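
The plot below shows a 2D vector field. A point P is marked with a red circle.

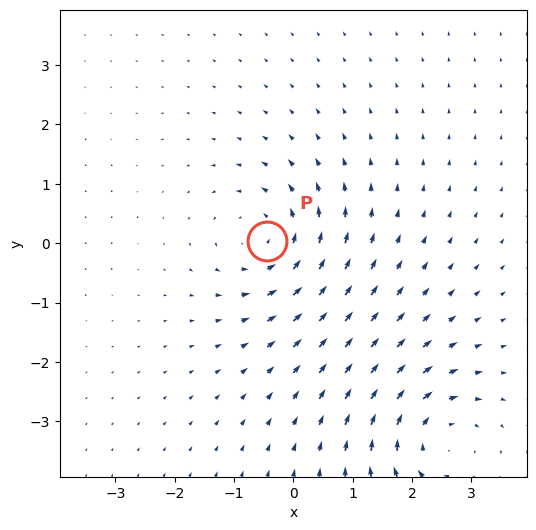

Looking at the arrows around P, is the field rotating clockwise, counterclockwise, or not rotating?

Near P at (-0.4, 0.0) the arrows circulate counterclockwise. The curl (z-component) there is about +3; positive curl means counterclockwise rotation.

counterclockwise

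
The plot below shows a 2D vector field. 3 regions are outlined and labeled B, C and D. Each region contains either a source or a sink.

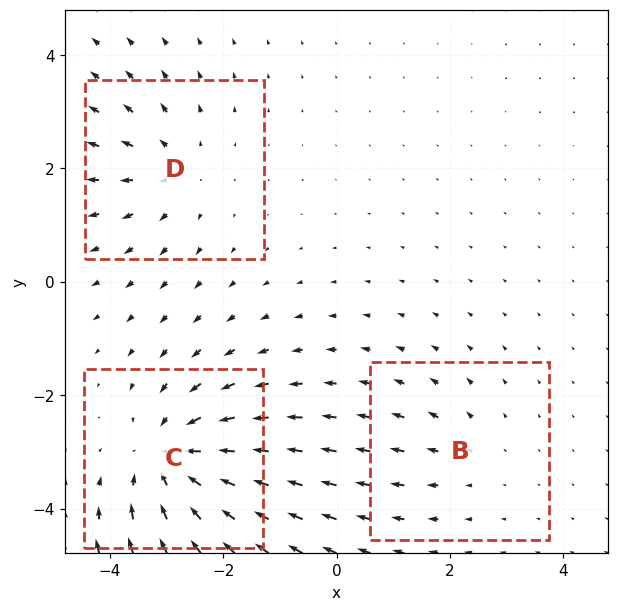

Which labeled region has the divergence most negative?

Divergence at each region's feature centre — B: about +2, C: about -5, D: about +3. Region C is most negative.

C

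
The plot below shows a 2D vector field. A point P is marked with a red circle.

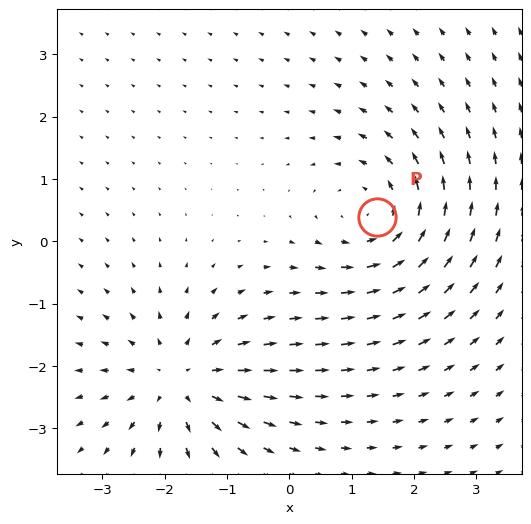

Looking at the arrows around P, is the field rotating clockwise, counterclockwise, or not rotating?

Near P at (1.4, 0.4) the arrows circulate counterclockwise. The curl (z-component) there is about +4; positive curl means counterclockwise rotation.

counterclockwise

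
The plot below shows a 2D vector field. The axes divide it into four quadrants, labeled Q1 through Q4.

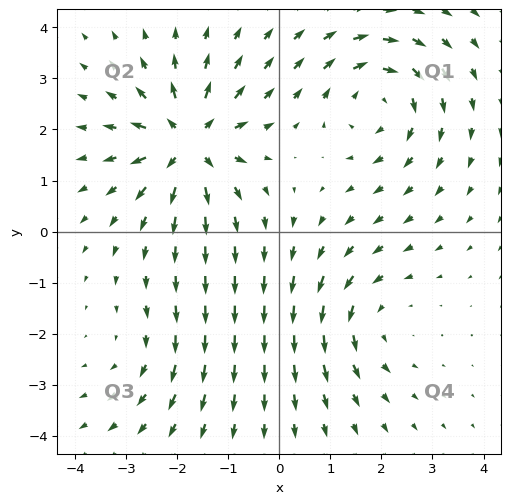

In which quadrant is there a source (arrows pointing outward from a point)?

The source sits at approximately (-1.8, 1.7), which lies in quadrant Q2. The divergence there is about +7, positive as expected for a source.

Q2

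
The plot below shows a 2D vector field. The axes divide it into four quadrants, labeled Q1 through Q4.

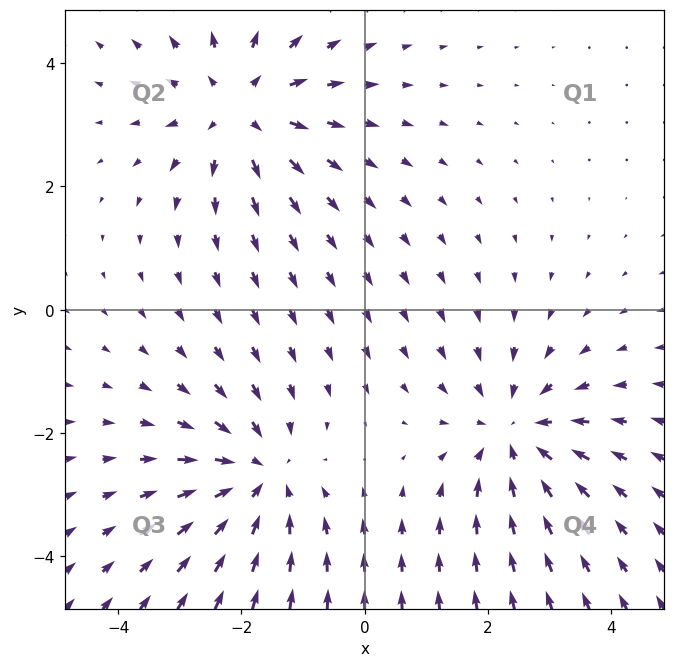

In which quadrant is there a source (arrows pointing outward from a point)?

Q2

The source sits at approximately (-2.0, 3.3), which lies in quadrant Q2. The divergence there is about +4, positive as expected for a source.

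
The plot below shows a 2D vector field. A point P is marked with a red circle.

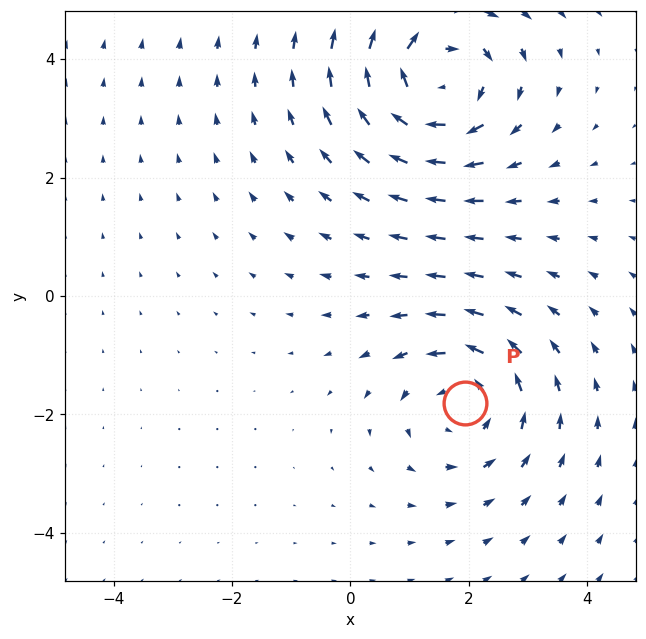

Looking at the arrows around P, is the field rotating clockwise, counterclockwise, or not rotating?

counterclockwise

Near P at (1.9, -1.8) the arrows circulate counterclockwise. The curl (z-component) there is about +3; positive curl means counterclockwise rotation.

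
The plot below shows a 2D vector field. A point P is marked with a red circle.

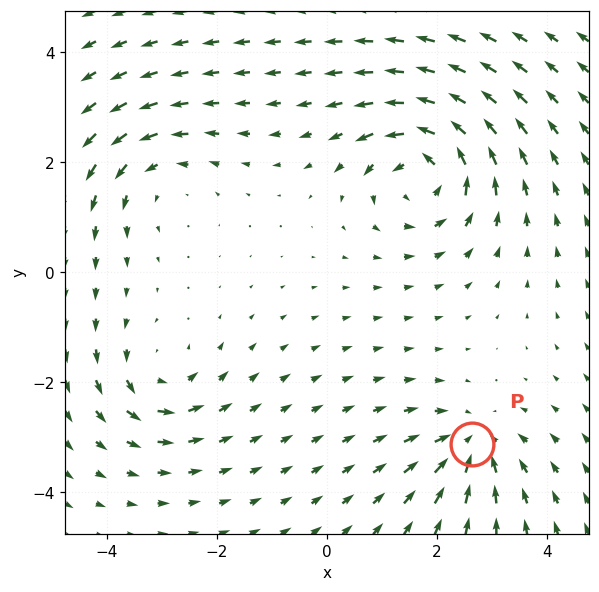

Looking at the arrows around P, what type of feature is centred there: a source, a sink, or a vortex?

sink

At P (2.6, -3.1) the arrows converge inward. Divergence about -4, curl ≈0 — negative divergence with near-zero curl is a sink.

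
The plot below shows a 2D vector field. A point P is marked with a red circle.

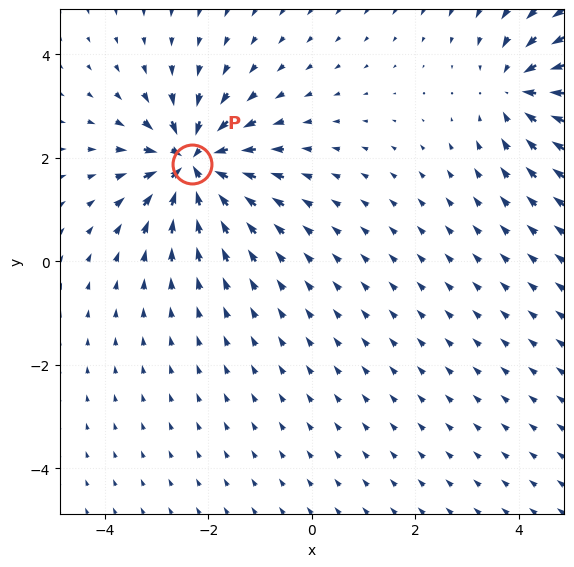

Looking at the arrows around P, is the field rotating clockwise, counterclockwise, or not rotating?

Near P at (-2.3, 1.9) the arrows show no circulation. The curl there is ≈0.

not rotating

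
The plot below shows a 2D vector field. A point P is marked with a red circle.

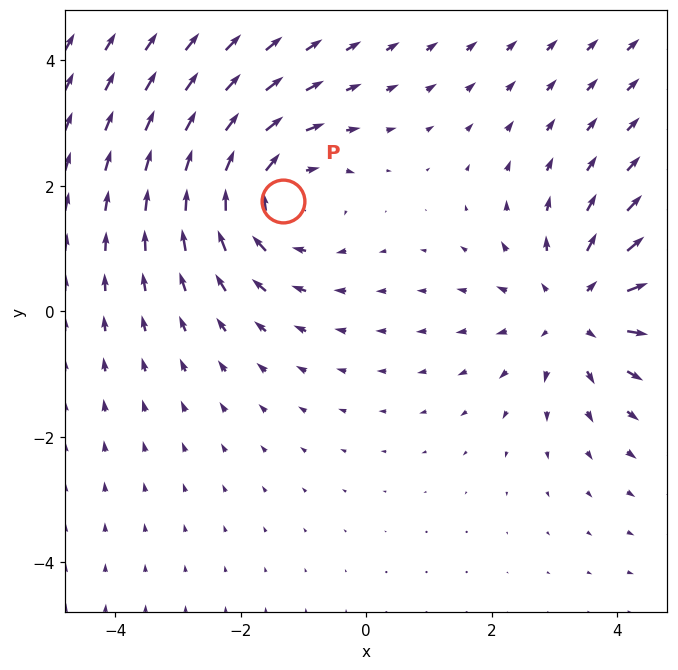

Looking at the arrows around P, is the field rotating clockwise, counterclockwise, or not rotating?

Near P at (-1.3, 1.8) the arrows circulate clockwise. The curl (z-component) there is about -3; negative curl means clockwise rotation.

clockwise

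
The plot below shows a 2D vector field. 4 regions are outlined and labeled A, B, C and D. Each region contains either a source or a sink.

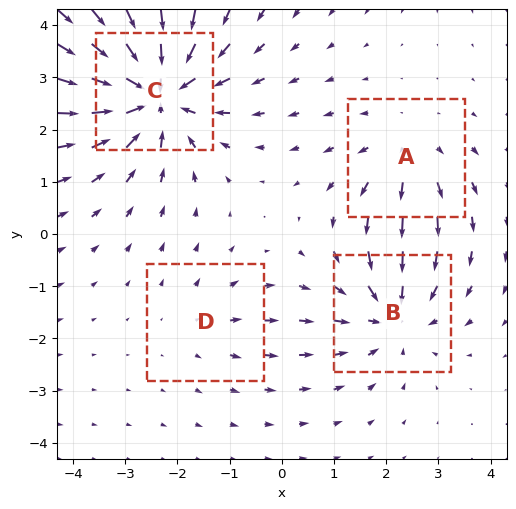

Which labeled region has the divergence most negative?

C

Divergence at each region's feature centre — A: about +3, B: about -4, C: about -7, D: about +2. Region C is most negative.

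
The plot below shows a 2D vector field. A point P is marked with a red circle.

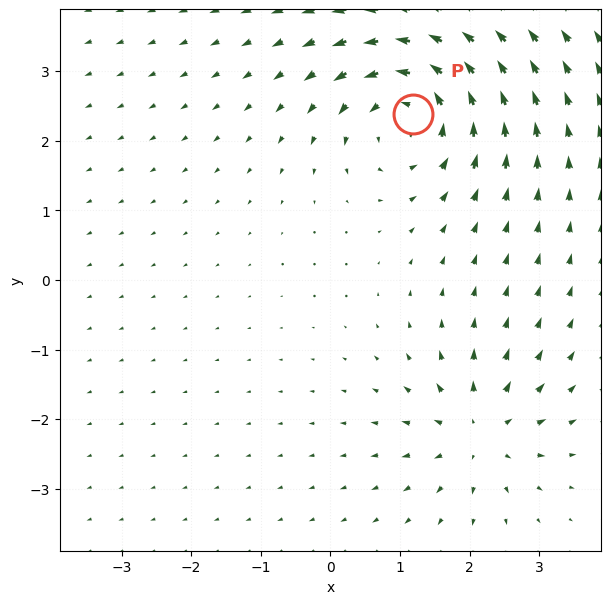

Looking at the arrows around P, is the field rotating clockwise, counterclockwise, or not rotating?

Near P at (1.2, 2.4) the arrows circulate counterclockwise. The curl (z-component) there is about +5; positive curl means counterclockwise rotation.

counterclockwise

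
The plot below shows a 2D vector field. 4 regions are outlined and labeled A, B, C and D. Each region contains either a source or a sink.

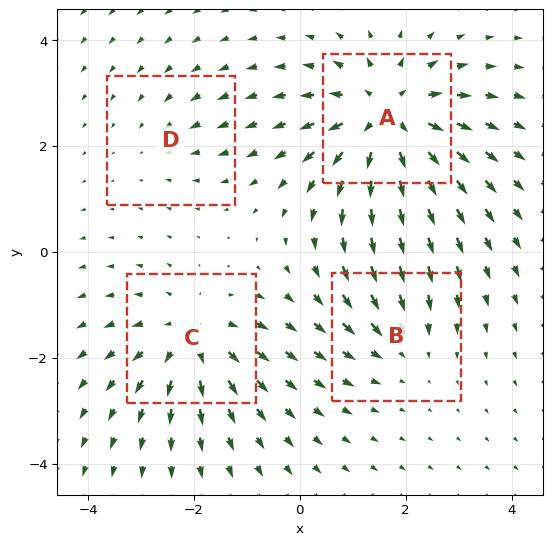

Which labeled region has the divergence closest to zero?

Divergence at each region's feature centre — A: about +7, B: about -3, C: about +5, D: about -2. Region D is closest to zero.

D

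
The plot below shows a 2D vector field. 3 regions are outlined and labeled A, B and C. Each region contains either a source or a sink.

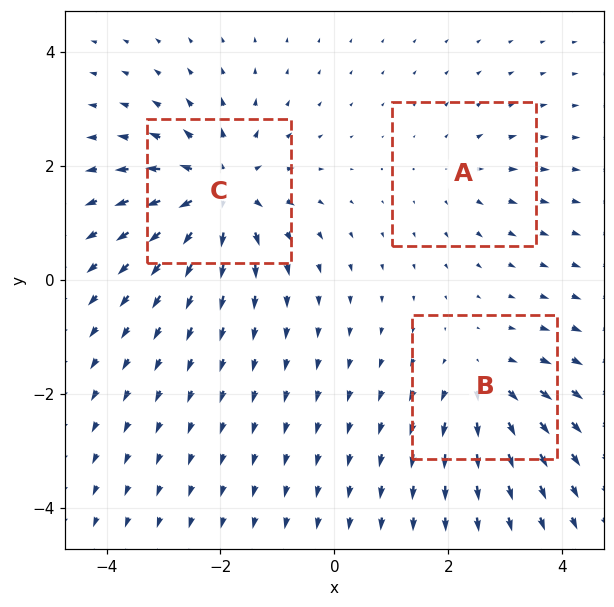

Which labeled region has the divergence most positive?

C

Divergence at each region's feature centre — A: about +2, B: about +4, C: about +6. Region C is most positive.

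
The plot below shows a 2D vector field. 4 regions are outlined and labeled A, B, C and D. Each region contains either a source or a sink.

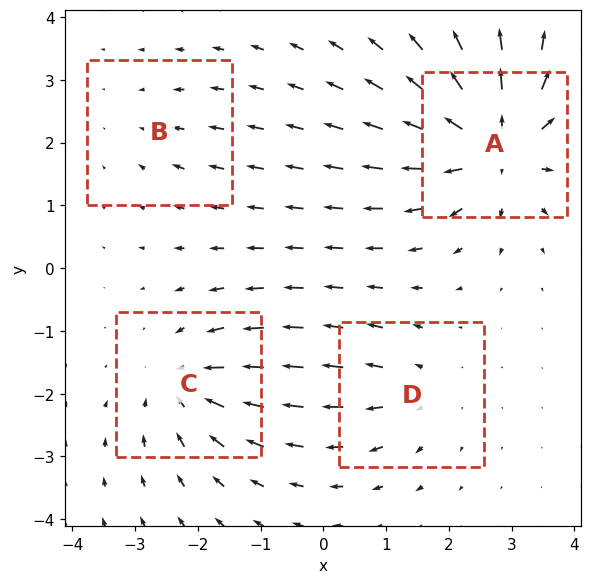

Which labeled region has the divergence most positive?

A

Divergence at each region's feature centre — A: about +8, B: about -2, C: about -5, D: about +3. Region A is most positive.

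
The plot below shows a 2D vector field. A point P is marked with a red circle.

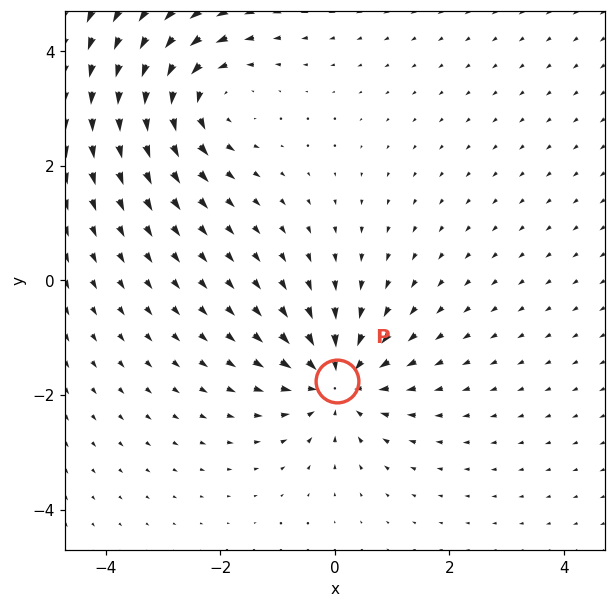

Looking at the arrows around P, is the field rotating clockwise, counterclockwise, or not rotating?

not rotating

Near P at (0.0, -1.8) the arrows show no circulation. The curl there is ≈0.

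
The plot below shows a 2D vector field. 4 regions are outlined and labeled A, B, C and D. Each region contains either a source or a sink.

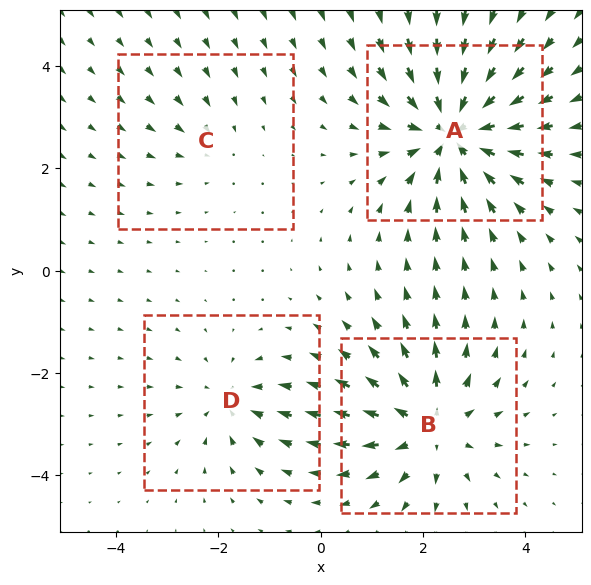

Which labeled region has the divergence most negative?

Divergence at each region's feature centre — A: about -7, B: about +5, C: about -2, D: about -3. Region A is most negative.

A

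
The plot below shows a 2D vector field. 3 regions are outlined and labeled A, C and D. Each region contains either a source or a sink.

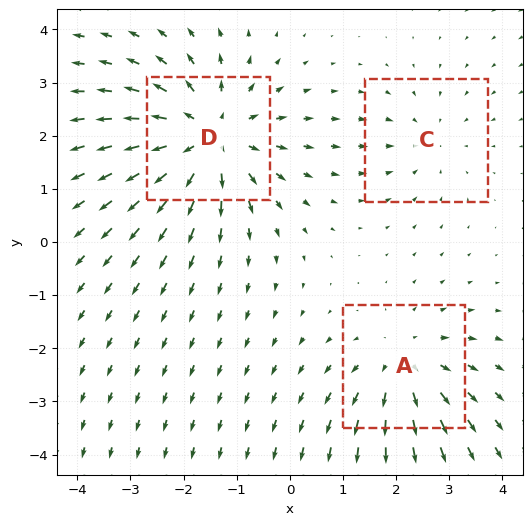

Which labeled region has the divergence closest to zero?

Divergence at each region's feature centre — A: about +3, C: about -2, D: about +5. Region C is closest to zero.

C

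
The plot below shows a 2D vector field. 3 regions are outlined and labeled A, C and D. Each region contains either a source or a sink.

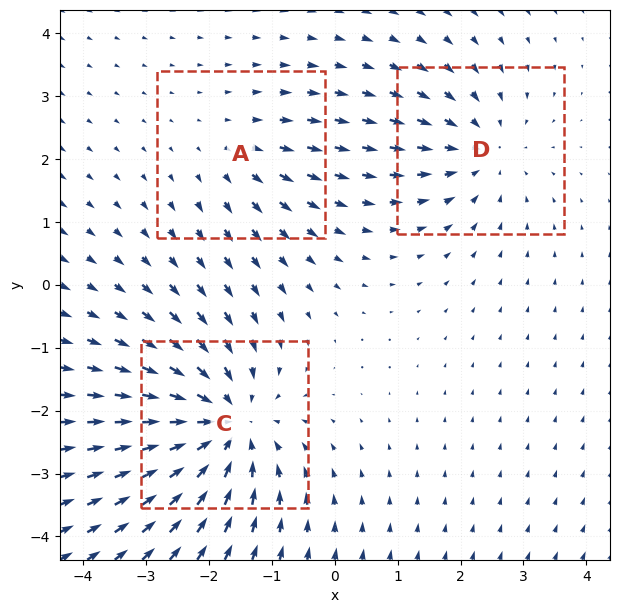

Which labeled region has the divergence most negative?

C

Divergence at each region's feature centre — A: about +2, C: about -5, D: about -3. Region C is most negative.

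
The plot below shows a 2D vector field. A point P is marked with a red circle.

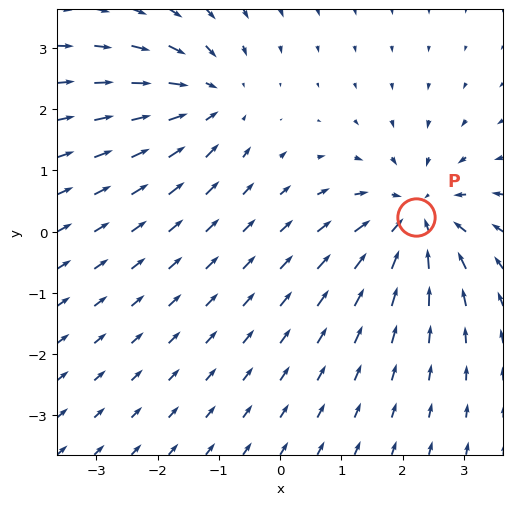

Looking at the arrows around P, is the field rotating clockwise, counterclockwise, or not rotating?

Near P at (2.2, 0.2) the arrows show no circulation. The curl there is ≈0.

not rotating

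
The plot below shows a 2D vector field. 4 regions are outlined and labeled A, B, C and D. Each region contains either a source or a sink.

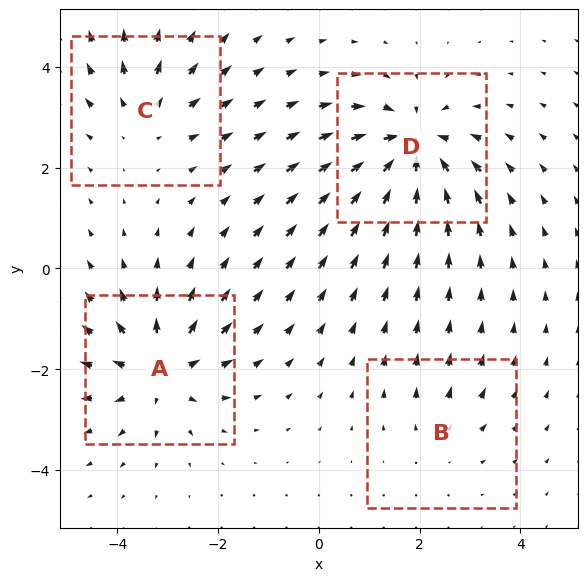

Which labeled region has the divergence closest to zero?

Divergence at each region's feature centre — A: about +6, B: about +2, C: about +4, D: about -7. Region B is closest to zero.

B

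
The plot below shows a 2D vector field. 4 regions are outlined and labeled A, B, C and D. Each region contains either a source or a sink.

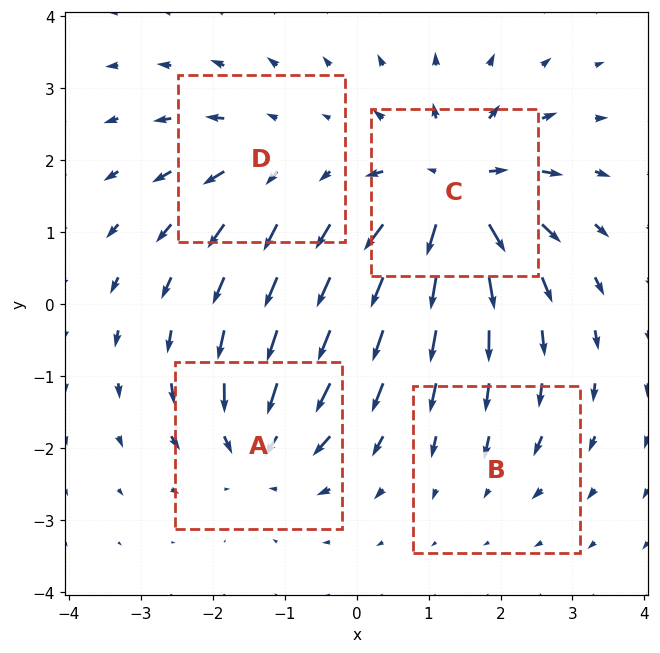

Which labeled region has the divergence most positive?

C

Divergence at each region's feature centre — A: about -6, B: about -2, C: about +8, D: about +4. Region C is most positive.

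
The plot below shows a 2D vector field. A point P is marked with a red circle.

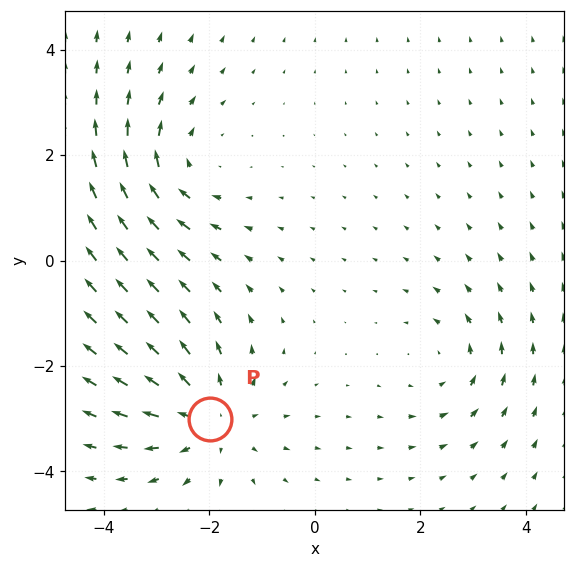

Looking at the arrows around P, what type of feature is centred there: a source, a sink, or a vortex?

At P (-2.0, -3.0) the arrows spread outward. Divergence about +3, curl ≈0 — positive divergence with near-zero curl is a source.

source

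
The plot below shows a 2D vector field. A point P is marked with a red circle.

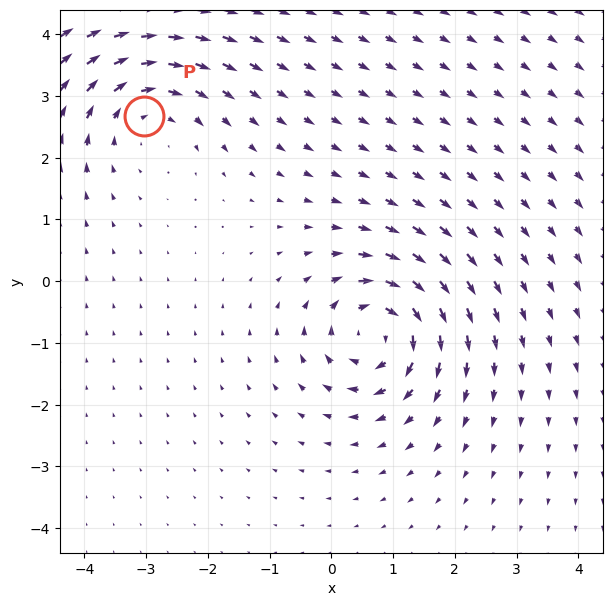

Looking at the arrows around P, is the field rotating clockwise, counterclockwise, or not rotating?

Near P at (-3.0, 2.7) the arrows circulate clockwise. The curl (z-component) there is about -2; negative curl means clockwise rotation.

clockwise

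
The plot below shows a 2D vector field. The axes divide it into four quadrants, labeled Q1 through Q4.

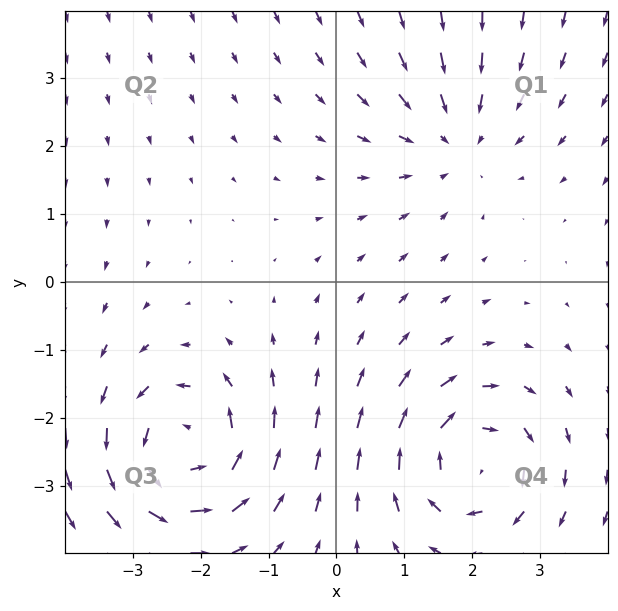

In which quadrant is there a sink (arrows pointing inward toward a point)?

The sink sits at approximately (1.8, 2.1), which lies in quadrant Q1. The divergence there is about -2, negative as expected for a sink.

Q1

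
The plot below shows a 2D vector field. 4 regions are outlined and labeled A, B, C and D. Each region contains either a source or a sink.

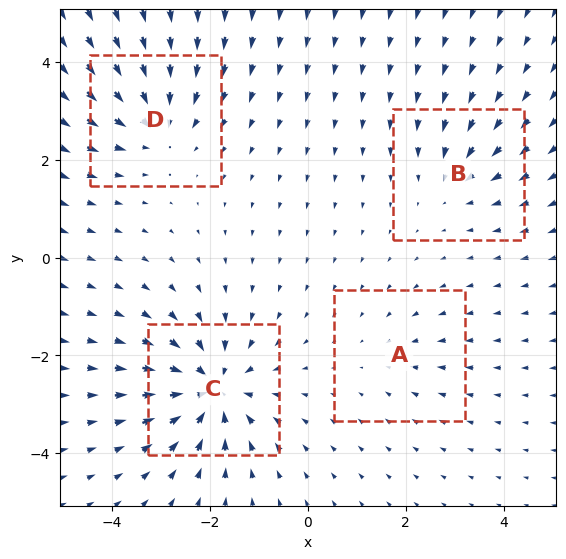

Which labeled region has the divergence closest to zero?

A

Divergence at each region's feature centre — A: about -2, B: about -3, C: about -7, D: about -5. Region A is closest to zero.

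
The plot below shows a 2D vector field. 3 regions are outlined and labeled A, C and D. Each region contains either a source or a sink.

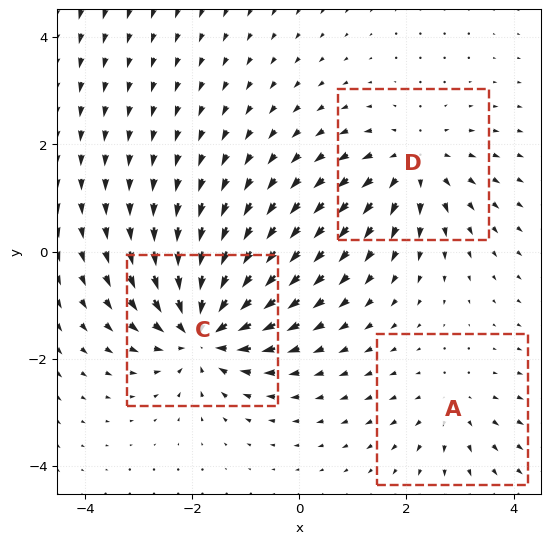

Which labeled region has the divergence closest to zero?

Divergence at each region's feature centre — A: about +2, C: about -5, D: about +3. Region A is closest to zero.

A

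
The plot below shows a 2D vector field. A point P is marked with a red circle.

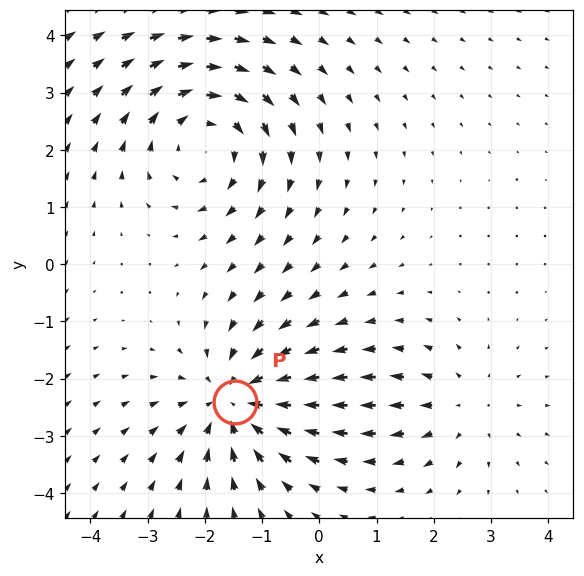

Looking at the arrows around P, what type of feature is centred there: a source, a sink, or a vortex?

sink

At P (-1.5, -2.4) the arrows converge inward. Divergence about -4, curl ≈0 — negative divergence with near-zero curl is a sink.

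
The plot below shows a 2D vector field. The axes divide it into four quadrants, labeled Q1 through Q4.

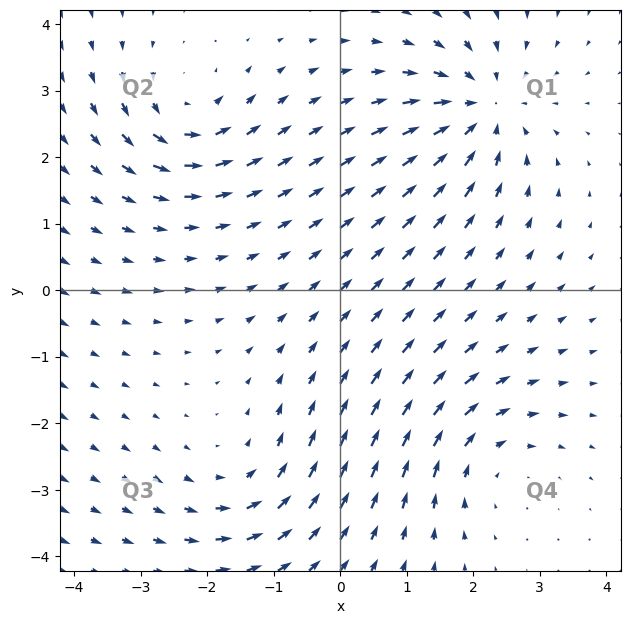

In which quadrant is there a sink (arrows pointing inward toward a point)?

The sink sits at approximately (2.1, 2.7), which lies in quadrant Q1. The divergence there is about -4, negative as expected for a sink.

Q1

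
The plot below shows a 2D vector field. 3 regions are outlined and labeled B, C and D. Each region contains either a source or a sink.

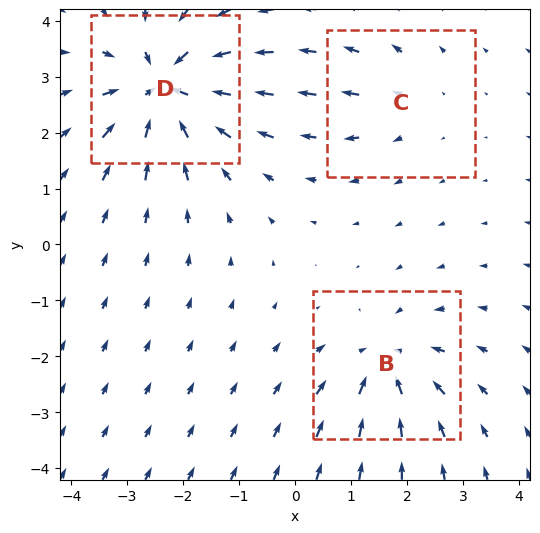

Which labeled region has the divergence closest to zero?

Divergence at each region's feature centre — B: about -4, C: about +2, D: about -6. Region C is closest to zero.

C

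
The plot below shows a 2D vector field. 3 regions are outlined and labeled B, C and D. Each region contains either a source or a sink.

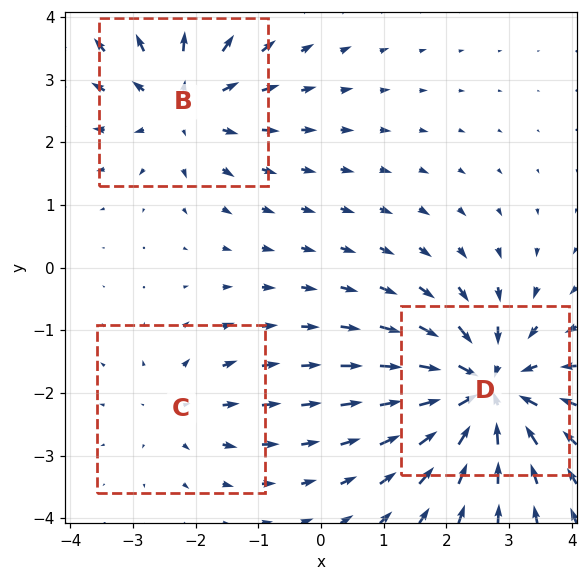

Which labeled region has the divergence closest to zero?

C

Divergence at each region's feature centre — B: about +3, C: about +2, D: about -5. Region C is closest to zero.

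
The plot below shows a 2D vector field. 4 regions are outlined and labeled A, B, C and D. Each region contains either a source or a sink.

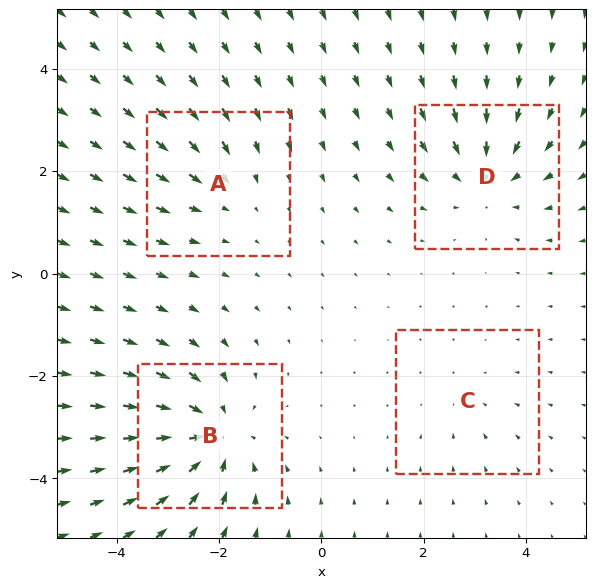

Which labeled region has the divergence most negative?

B

Divergence at each region's feature centre — A: about -3, B: about -6, C: about -2, D: about -5. Region B is most negative.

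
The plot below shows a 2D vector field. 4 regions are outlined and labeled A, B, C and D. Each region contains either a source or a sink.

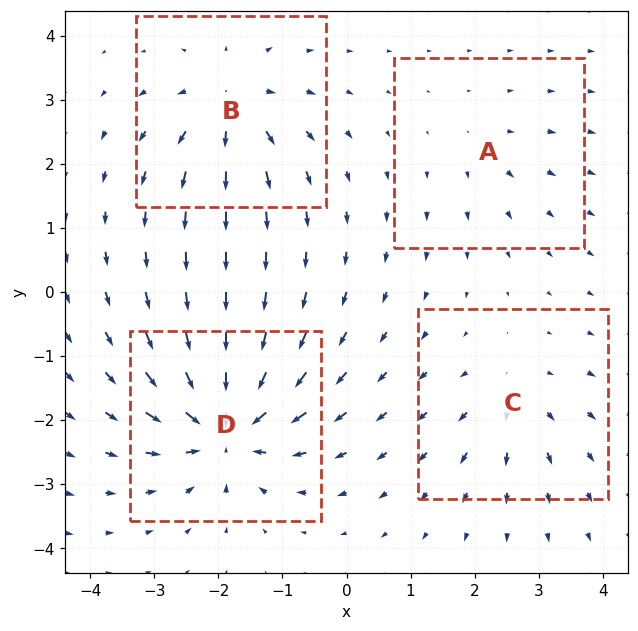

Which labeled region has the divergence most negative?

Divergence at each region's feature centre — A: about +2, B: about +6, C: about +4, D: about -9. Region D is most negative.

D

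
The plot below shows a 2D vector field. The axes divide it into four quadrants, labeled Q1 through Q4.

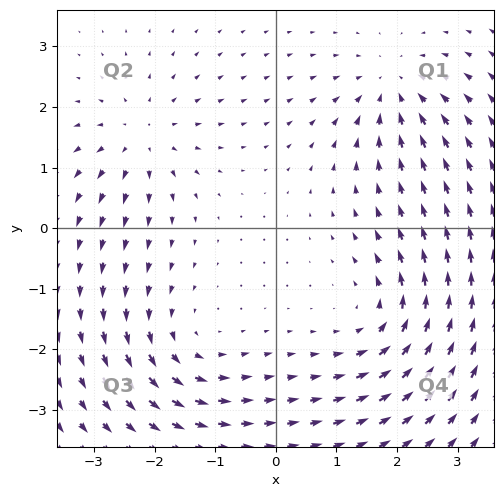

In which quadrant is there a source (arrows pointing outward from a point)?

The source sits at approximately (-2.2, 1.5), which lies in quadrant Q2. The divergence there is about +5, positive as expected for a source.

Q2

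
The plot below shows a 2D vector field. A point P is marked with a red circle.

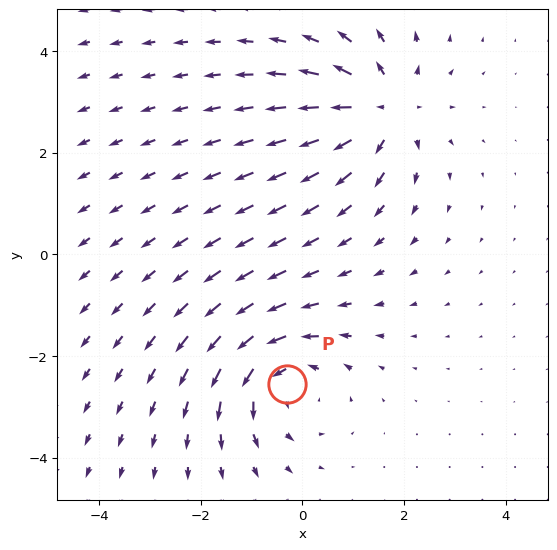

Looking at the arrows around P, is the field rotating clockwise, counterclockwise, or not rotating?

counterclockwise

Near P at (-0.3, -2.5) the arrows circulate counterclockwise. The curl (z-component) there is about +5; positive curl means counterclockwise rotation.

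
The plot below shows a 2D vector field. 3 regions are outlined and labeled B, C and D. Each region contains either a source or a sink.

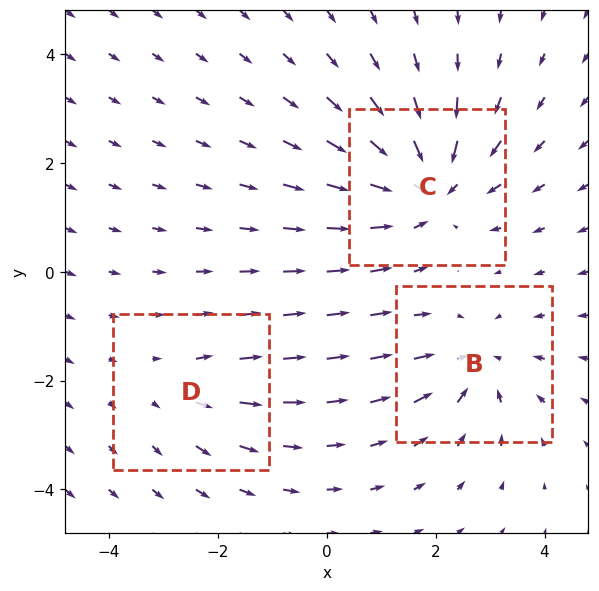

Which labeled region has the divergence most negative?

C

Divergence at each region's feature centre — B: about -3, C: about -4, D: about +2. Region C is most negative.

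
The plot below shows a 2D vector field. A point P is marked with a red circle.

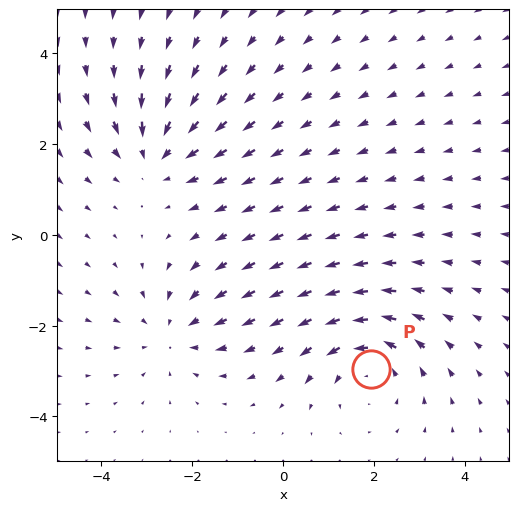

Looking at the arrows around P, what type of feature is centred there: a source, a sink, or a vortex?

vortex

At P (1.9, -2.9) the arrows circulate counterclockwise. Divergence ≈0, curl about +4 — near-zero divergence with nonzero curl is a vortex.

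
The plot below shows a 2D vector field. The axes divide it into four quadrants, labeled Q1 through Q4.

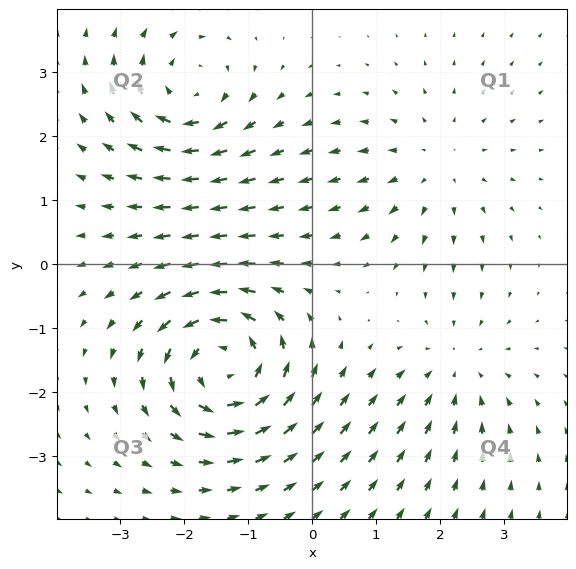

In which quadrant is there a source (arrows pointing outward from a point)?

The source sits at approximately (1.9, 1.5), which lies in quadrant Q1. The divergence there is about +2, positive as expected for a source.

Q1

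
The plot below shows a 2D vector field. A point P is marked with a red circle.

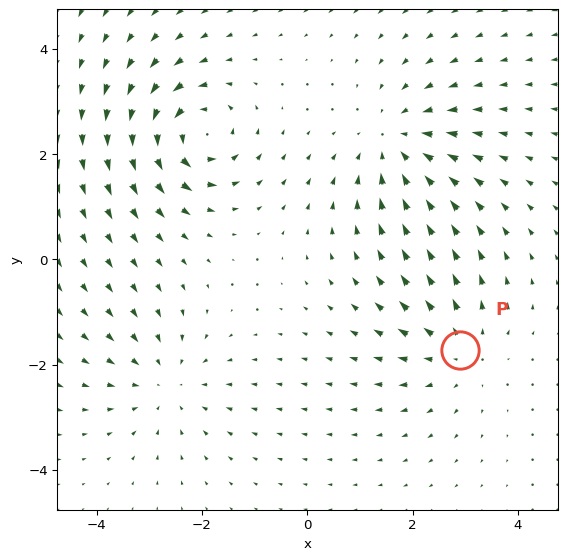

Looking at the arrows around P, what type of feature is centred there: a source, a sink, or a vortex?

source

At P (2.9, -1.7) the arrows spread outward. Divergence about +3, curl ≈0 — positive divergence with near-zero curl is a source.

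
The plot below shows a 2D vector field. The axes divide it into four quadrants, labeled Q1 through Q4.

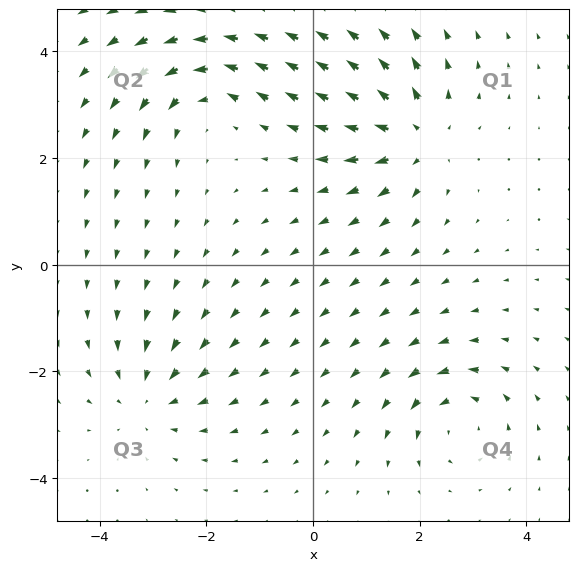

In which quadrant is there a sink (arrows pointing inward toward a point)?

The sink sits at approximately (-3.1, -2.5), which lies in quadrant Q3. The divergence there is about -4, negative as expected for a sink.

Q3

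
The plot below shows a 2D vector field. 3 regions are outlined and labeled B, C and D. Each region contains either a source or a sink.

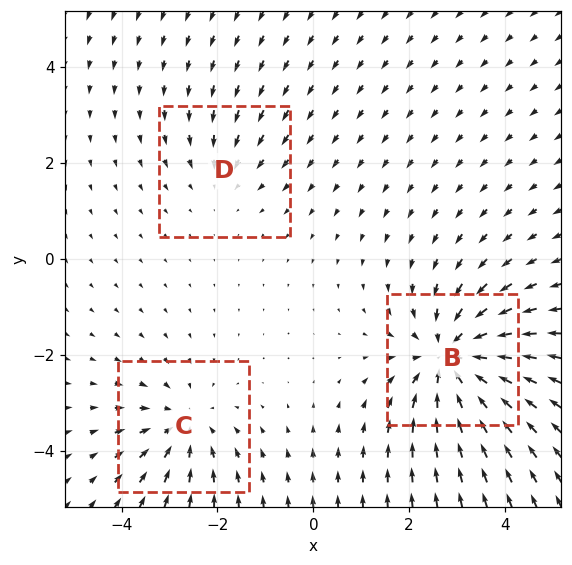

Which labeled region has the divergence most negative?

Divergence at each region's feature centre — B: about -5, C: about -3, D: about -2. Region B is most negative.

B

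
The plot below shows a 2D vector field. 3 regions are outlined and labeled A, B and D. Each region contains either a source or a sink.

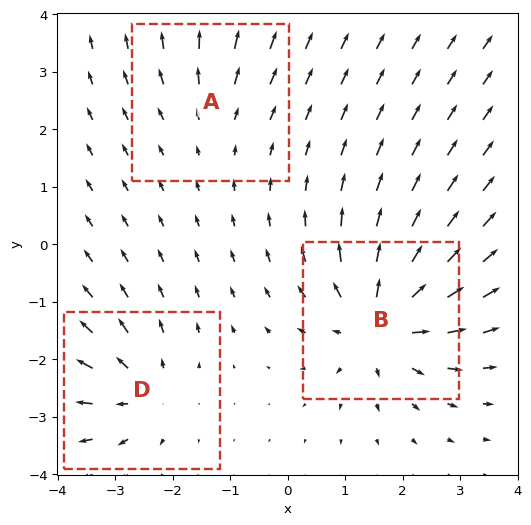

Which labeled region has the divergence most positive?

Divergence at each region's feature centre — A: about +2, B: about +6, D: about +4. Region B is most positive.

B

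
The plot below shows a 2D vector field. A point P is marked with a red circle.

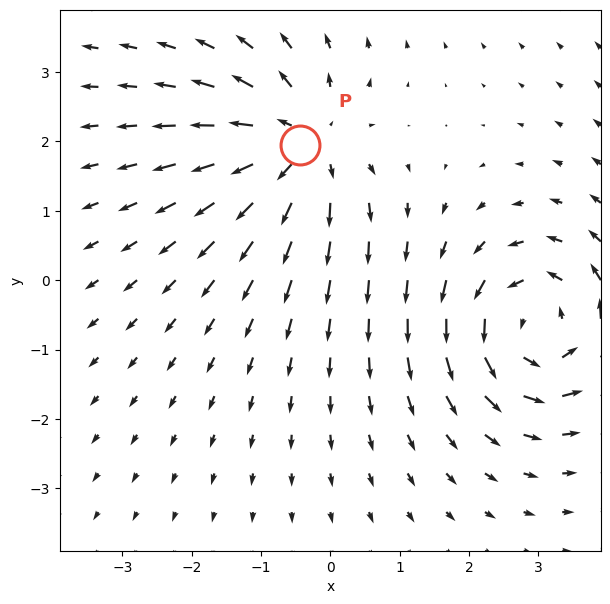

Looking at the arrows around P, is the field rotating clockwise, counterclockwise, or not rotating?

not rotating

Near P at (-0.4, 2.0) the arrows show no circulation. The curl there is ≈0.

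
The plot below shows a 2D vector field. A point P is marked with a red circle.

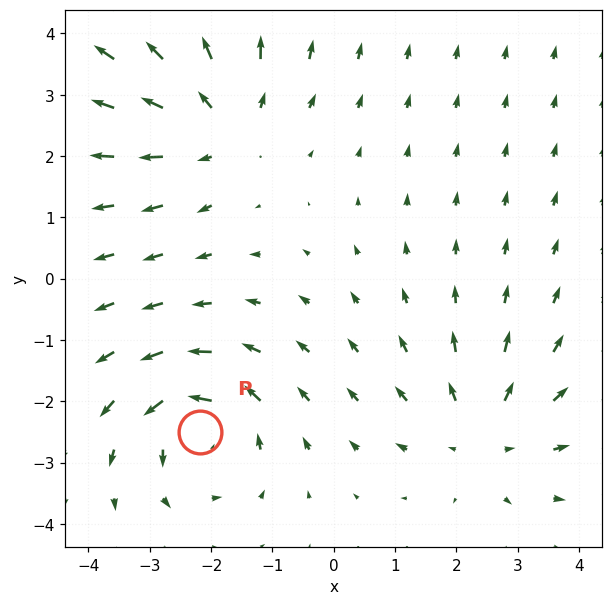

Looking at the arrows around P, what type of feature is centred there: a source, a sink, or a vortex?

At P (-2.2, -2.5) the arrows circulate counterclockwise. Divergence ≈0, curl about +4 — near-zero divergence with nonzero curl is a vortex.

vortex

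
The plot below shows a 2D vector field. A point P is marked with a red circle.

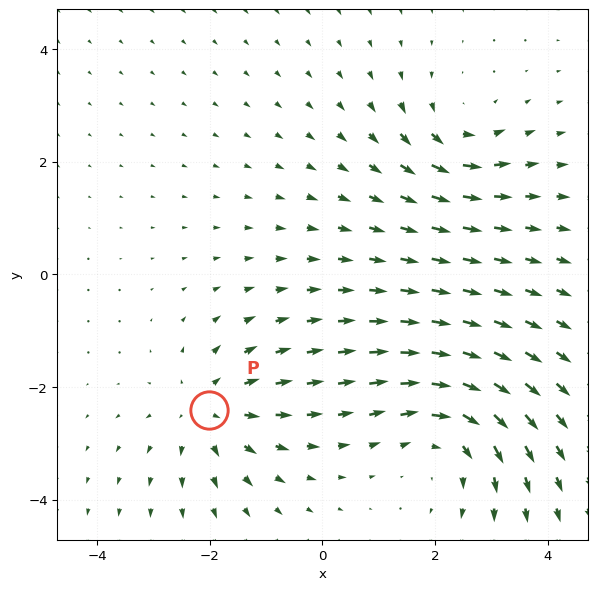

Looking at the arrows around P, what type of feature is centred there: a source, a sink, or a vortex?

source

At P (-2.0, -2.4) the arrows spread outward. Divergence about +4, curl ≈0 — positive divergence with near-zero curl is a source.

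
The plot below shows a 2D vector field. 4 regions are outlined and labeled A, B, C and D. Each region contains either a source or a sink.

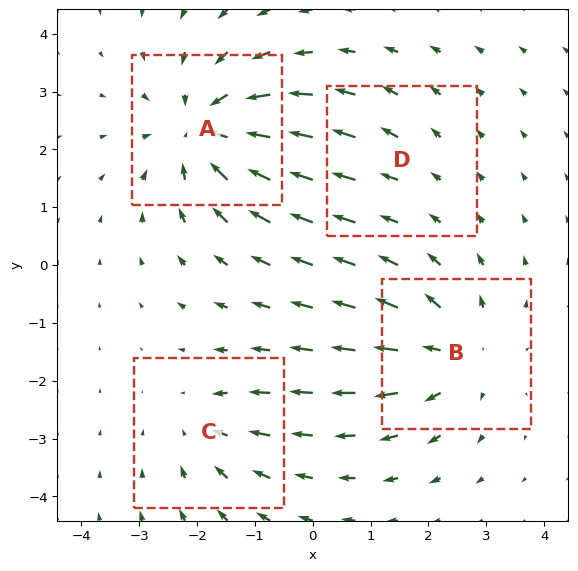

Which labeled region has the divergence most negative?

Divergence at each region's feature centre — A: about -6, B: about +5, C: about -3, D: about +2. Region A is most negative.

A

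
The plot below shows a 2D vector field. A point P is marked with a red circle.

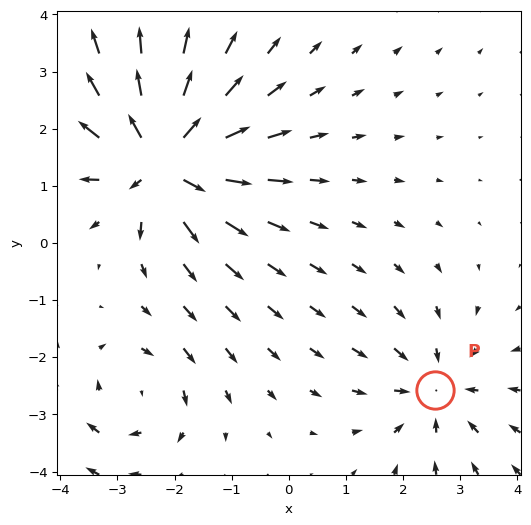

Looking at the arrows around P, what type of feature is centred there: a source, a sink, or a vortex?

sink

At P (2.6, -2.6) the arrows converge inward. Divergence about -3, curl ≈0 — negative divergence with near-zero curl is a sink.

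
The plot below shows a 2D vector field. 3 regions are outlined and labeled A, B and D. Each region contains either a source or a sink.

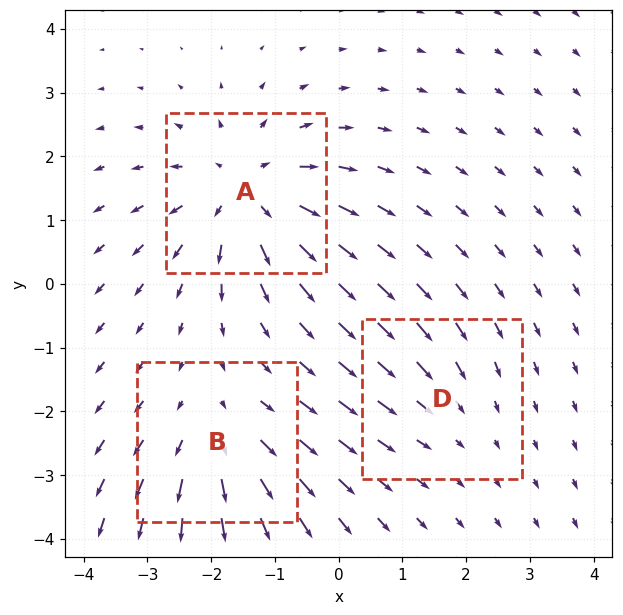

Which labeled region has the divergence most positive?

A

Divergence at each region's feature centre — A: about +4, B: about +3, D: about -2. Region A is most positive.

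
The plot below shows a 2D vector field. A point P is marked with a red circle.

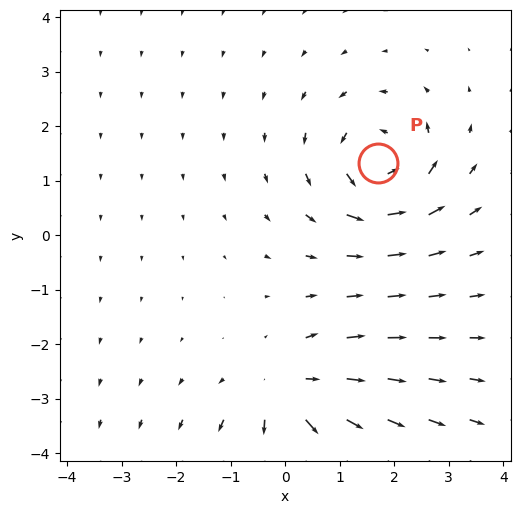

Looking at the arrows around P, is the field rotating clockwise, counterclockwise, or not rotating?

Near P at (1.7, 1.3) the arrows circulate counterclockwise. The curl (z-component) there is about +6; positive curl means counterclockwise rotation.

counterclockwise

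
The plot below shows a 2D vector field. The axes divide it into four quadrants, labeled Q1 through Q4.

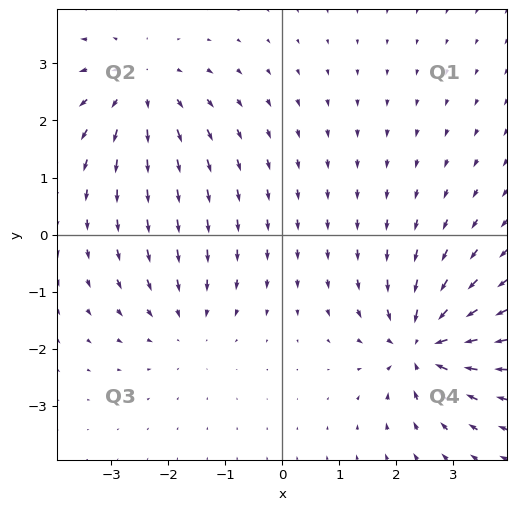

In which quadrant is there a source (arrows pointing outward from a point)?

Q2

The source sits at approximately (-2.5, 2.6), which lies in quadrant Q2. The divergence there is about +4, positive as expected for a source.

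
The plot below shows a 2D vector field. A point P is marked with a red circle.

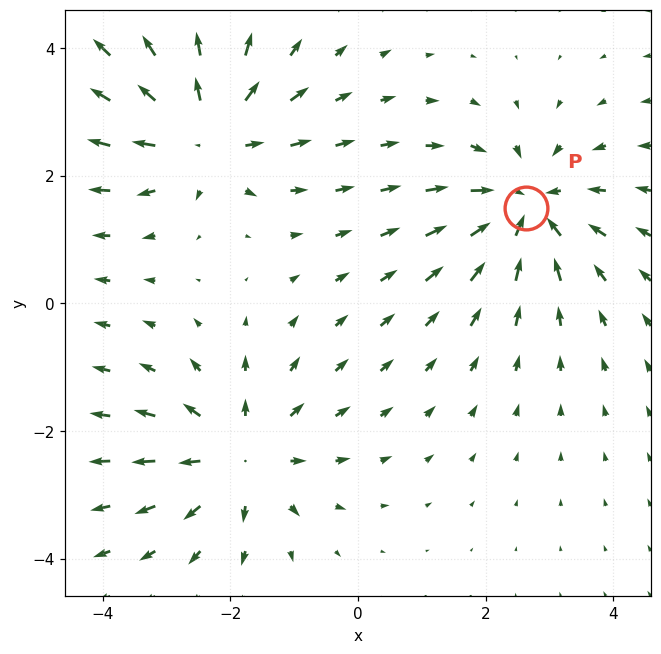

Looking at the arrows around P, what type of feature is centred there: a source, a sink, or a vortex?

At P (2.6, 1.5) the arrows converge inward. Divergence about -5, curl ≈0 — negative divergence with near-zero curl is a sink.

sink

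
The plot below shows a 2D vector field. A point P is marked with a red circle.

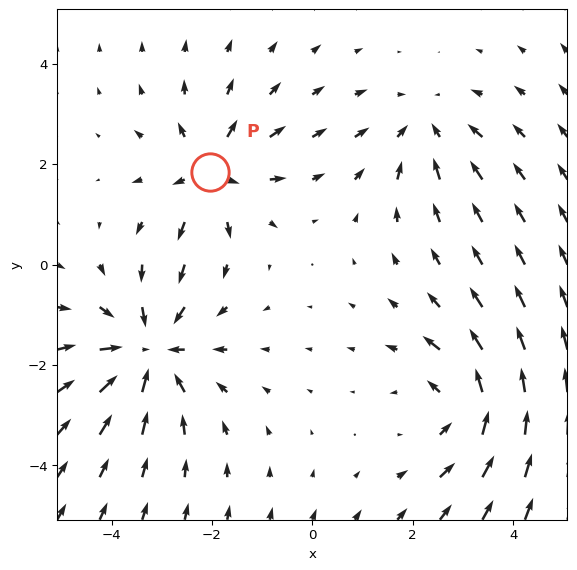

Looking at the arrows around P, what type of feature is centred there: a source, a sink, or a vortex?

At P (-2.0, 1.8) the arrows spread outward. Divergence about +4, curl ≈0 — positive divergence with near-zero curl is a source.

source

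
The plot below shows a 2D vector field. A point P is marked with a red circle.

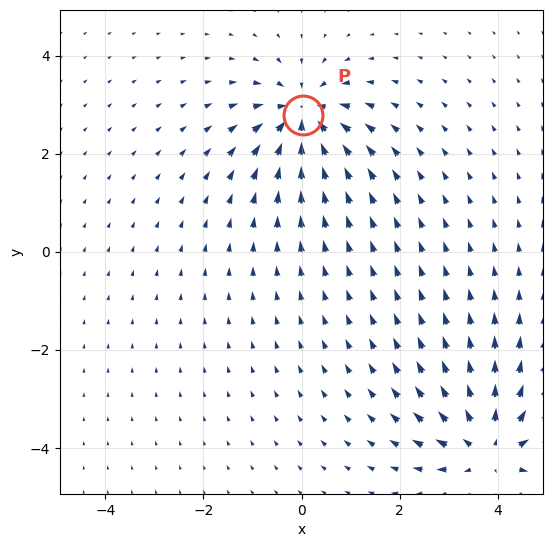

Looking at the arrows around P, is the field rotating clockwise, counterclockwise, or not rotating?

Near P at (0.0, 2.8) the arrows show no circulation. The curl there is ≈0.

not rotating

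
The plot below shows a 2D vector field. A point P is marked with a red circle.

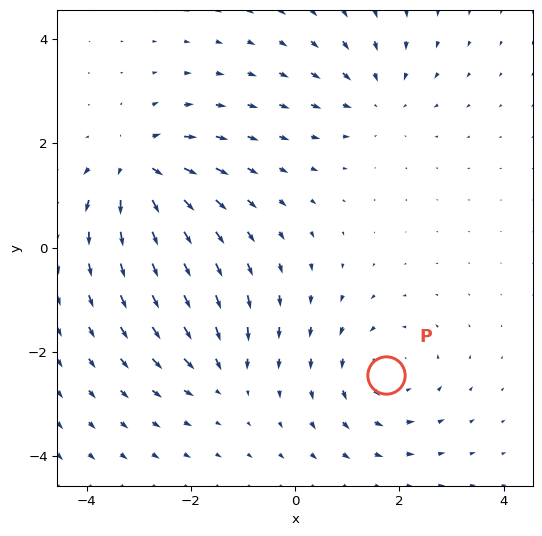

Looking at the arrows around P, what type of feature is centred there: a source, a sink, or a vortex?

At P (1.7, -2.4) the arrows circulate counterclockwise. Divergence ≈0, curl about +4 — near-zero divergence with nonzero curl is a vortex.

vortex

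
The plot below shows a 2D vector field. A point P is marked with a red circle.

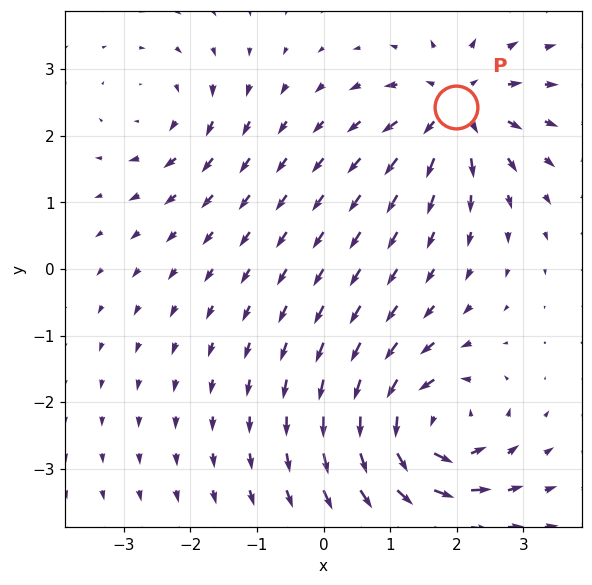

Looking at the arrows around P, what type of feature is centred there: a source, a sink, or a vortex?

source

At P (2.0, 2.4) the arrows spread outward. Divergence about +6, curl ≈0 — positive divergence with near-zero curl is a source.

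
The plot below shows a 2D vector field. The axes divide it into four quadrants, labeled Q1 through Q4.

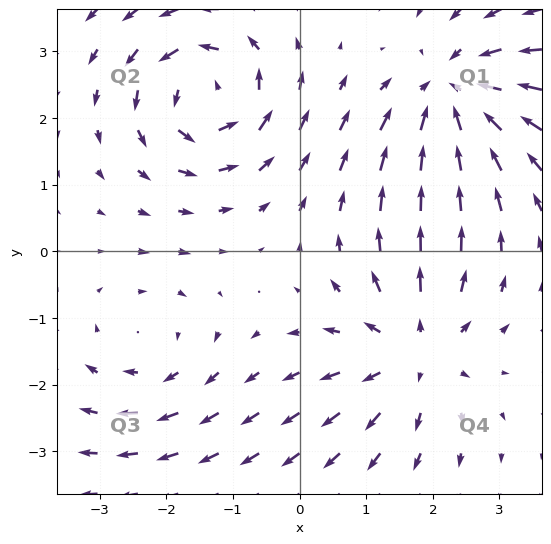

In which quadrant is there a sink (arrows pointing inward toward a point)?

The sink sits at approximately (2.3, 2.4), which lies in quadrant Q1. The divergence there is about -5, negative as expected for a sink.

Q1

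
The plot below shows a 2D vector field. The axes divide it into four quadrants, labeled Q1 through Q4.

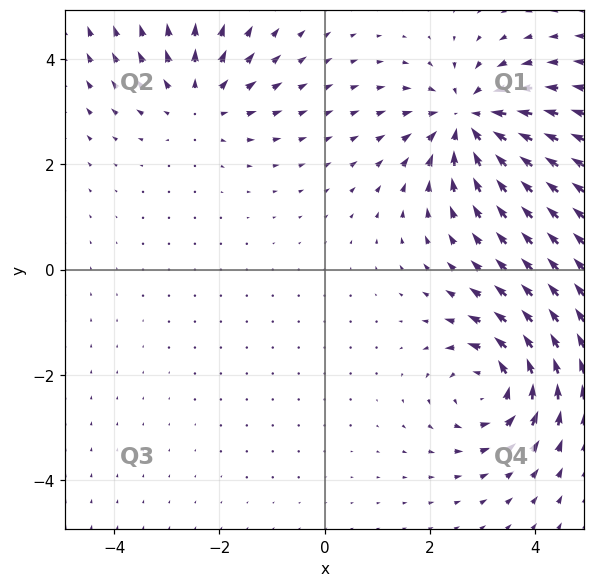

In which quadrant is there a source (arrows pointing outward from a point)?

Q2

The source sits at approximately (-2.4, 3.2), which lies in quadrant Q2. The divergence there is about +3, positive as expected for a source.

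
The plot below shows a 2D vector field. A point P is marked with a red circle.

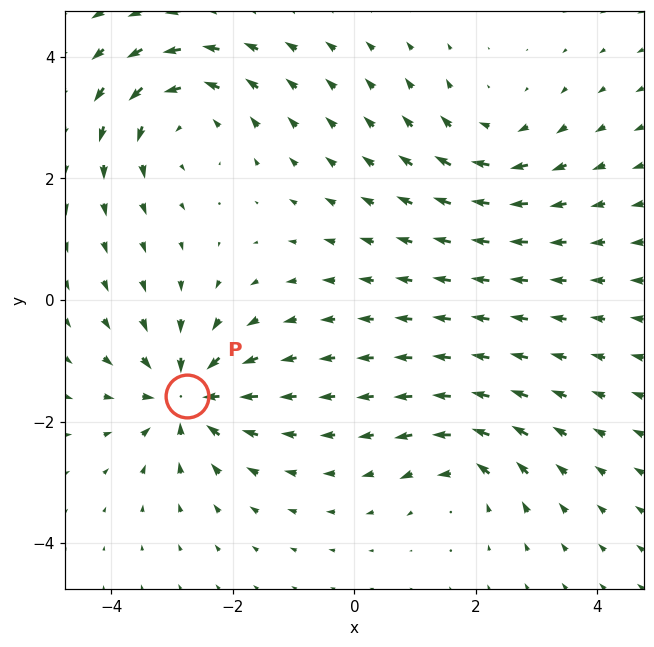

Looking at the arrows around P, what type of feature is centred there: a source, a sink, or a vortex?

sink

At P (-2.8, -1.6) the arrows converge inward. Divergence about -6, curl ≈0 — negative divergence with near-zero curl is a sink.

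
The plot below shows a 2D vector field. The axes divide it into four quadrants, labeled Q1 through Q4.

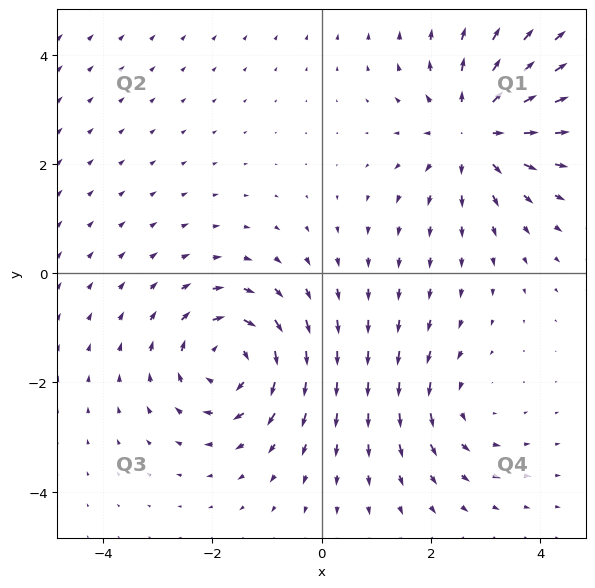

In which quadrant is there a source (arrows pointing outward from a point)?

The source sits at approximately (2.8, 2.6), which lies in quadrant Q1. The divergence there is about +5, positive as expected for a source.

Q1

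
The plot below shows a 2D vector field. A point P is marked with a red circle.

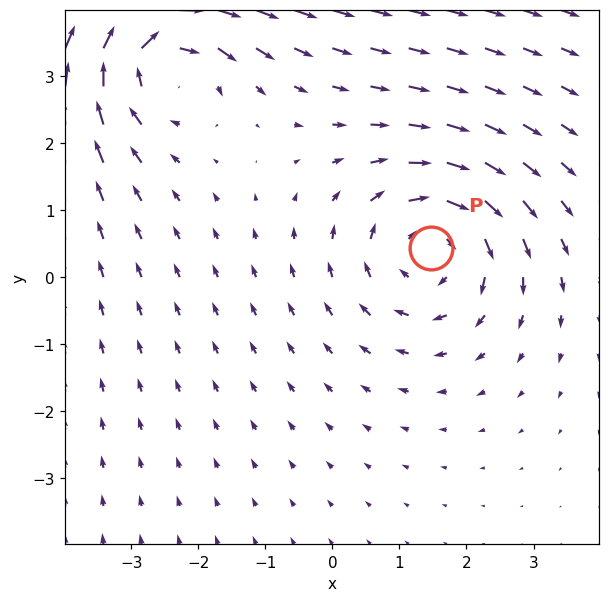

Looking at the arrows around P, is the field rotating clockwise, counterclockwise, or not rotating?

clockwise

Near P at (1.5, 0.4) the arrows circulate clockwise. The curl (z-component) there is about -3; negative curl means clockwise rotation.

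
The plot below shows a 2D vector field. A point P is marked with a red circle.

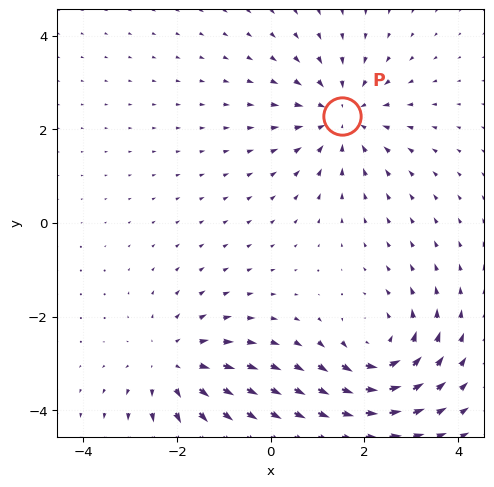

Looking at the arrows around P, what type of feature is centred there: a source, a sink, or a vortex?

At P (1.5, 2.3) the arrows converge inward. Divergence about -4, curl ≈0 — negative divergence with near-zero curl is a sink.

sink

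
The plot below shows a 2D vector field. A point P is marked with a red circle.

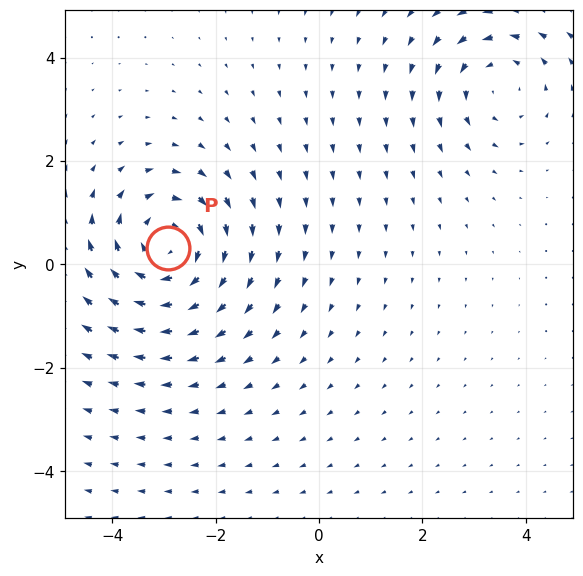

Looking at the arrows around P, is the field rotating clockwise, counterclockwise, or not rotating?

Near P at (-2.9, 0.3) the arrows circulate clockwise. The curl (z-component) there is about -4; negative curl means clockwise rotation.

clockwise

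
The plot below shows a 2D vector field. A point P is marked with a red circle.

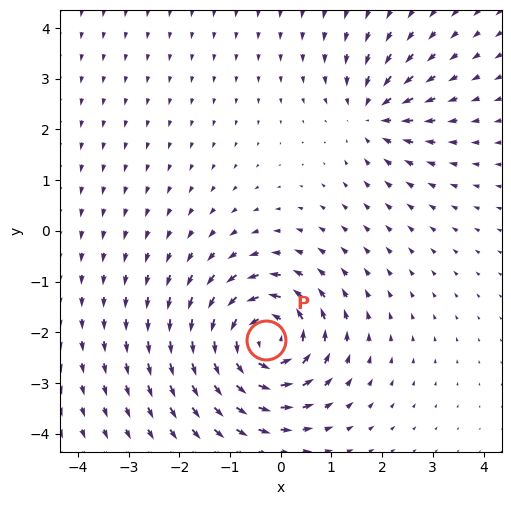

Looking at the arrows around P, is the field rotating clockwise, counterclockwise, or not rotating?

Near P at (-0.3, -2.2) the arrows circulate counterclockwise. The curl (z-component) there is about +6; positive curl means counterclockwise rotation.

counterclockwise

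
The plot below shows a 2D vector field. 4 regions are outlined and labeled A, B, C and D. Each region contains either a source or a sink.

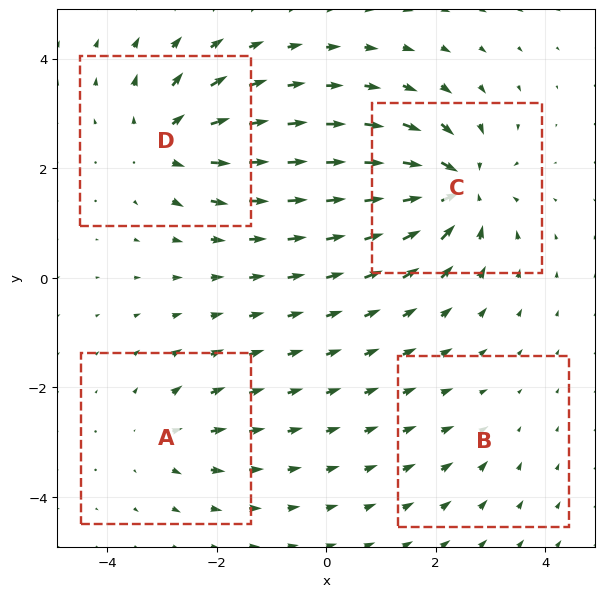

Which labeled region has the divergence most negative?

Divergence at each region's feature centre — A: about +4, B: about -2, C: about -8, D: about +6. Region C is most negative.

C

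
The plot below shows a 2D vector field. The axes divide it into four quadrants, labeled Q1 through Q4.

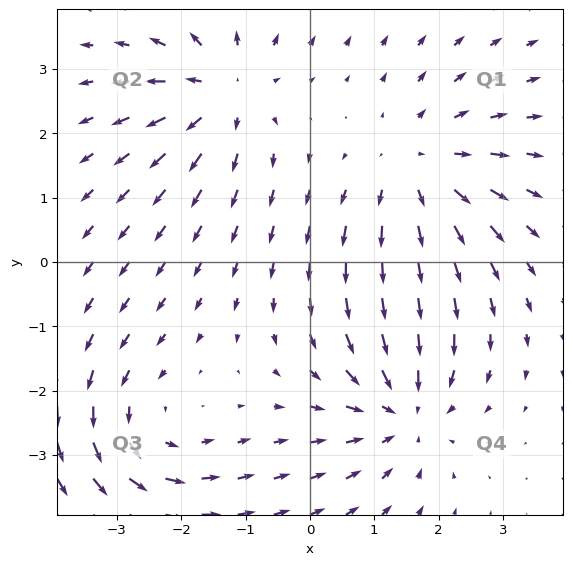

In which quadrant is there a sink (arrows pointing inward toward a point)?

Q4

The sink sits at approximately (1.5, -2.3), which lies in quadrant Q4. The divergence there is about -4, negative as expected for a sink.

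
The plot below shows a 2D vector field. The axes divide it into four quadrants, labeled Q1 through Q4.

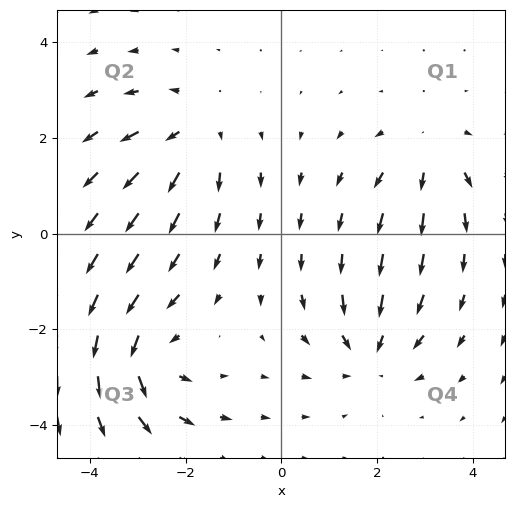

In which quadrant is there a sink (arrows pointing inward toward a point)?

Q4

The sink sits at approximately (1.9, -2.5), which lies in quadrant Q4. The divergence there is about -4, negative as expected for a sink.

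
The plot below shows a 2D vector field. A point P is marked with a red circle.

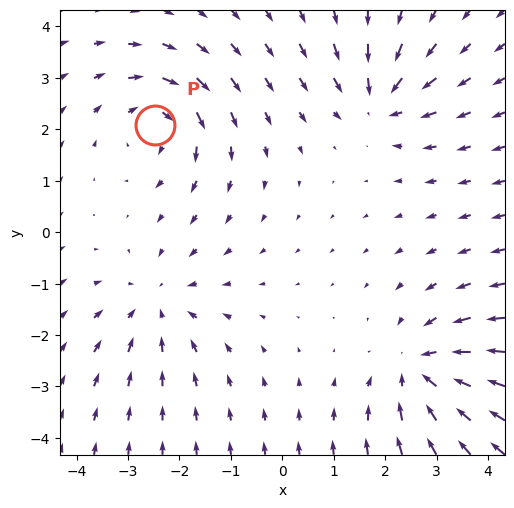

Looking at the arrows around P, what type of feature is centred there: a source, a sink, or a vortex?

vortex

At P (-2.5, 2.1) the arrows circulate clockwise. Divergence ≈0, curl about -5 — near-zero divergence with nonzero curl is a vortex.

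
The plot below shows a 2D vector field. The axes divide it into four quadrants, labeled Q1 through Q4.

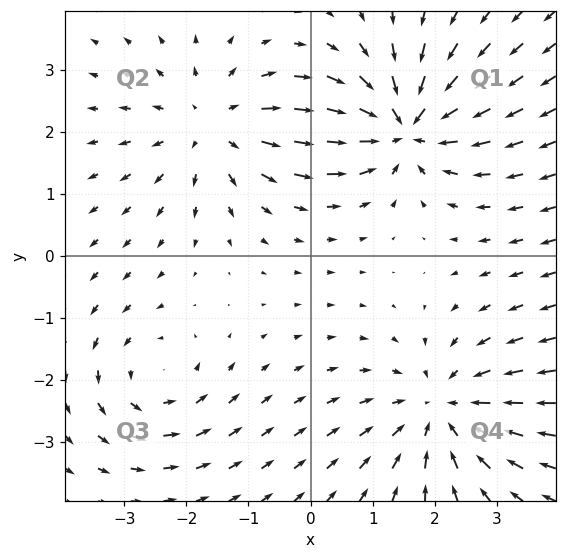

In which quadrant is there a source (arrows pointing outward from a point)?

Q2

The source sits at approximately (-1.6, 2.1), which lies in quadrant Q2. The divergence there is about +3, positive as expected for a source.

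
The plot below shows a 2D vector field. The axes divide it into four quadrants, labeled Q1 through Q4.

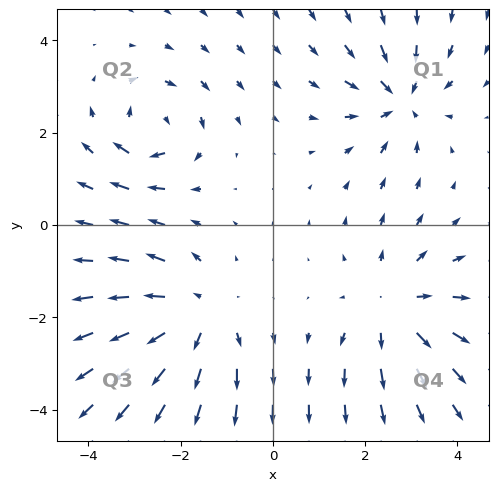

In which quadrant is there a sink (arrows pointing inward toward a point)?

Q1

The sink sits at approximately (2.8, 2.7), which lies in quadrant Q1. The divergence there is about -4, negative as expected for a sink.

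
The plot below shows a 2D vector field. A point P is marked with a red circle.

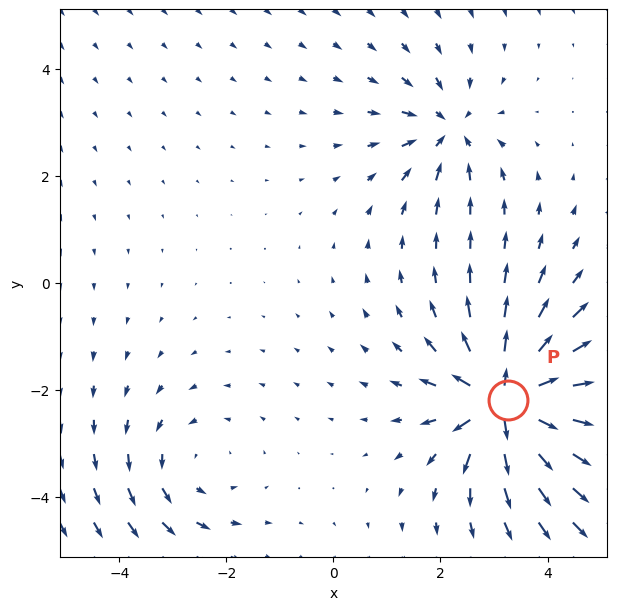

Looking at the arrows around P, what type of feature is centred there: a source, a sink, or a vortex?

At P (3.3, -2.2) the arrows spread outward. Divergence about +7, curl ≈0 — positive divergence with near-zero curl is a source.

source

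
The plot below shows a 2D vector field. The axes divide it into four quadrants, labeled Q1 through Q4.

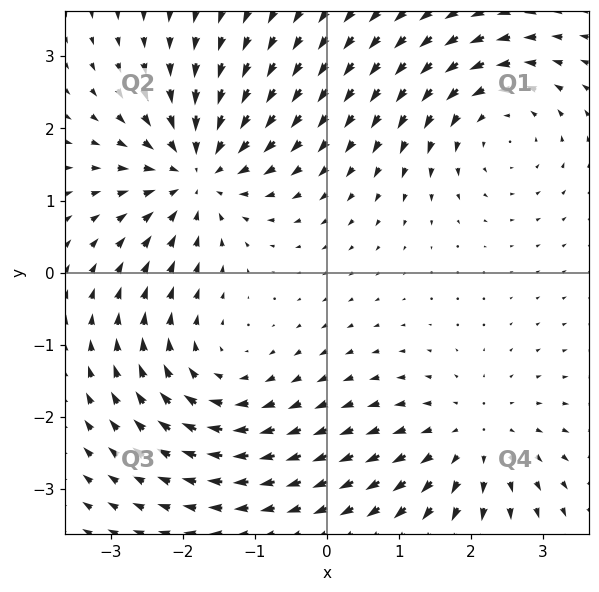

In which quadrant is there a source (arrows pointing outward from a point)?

Q4

The source sits at approximately (2.0, -2.3), which lies in quadrant Q4. The divergence there is about +4, positive as expected for a source.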